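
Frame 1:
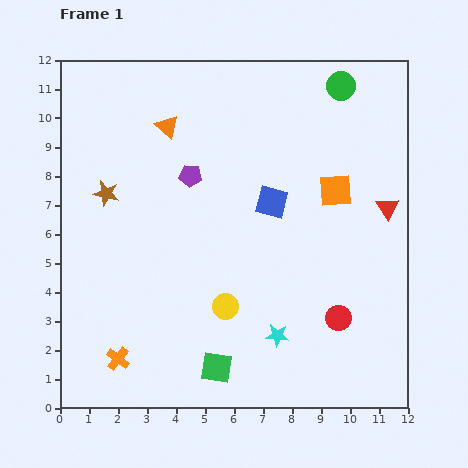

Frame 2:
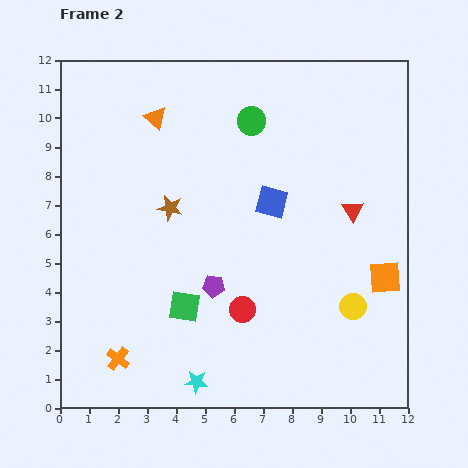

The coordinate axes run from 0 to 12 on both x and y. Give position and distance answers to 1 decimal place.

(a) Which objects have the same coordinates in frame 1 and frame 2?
the blue square, the orange cross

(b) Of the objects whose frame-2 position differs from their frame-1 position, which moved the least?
the orange triangle

(moved 0.5)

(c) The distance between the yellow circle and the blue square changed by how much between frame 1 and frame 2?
+0.7

Distance in frame 1: 3.9. Distance in frame 2: 4.6.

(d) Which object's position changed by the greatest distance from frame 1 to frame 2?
the yellow circle

(moved 4.4; next 3.9)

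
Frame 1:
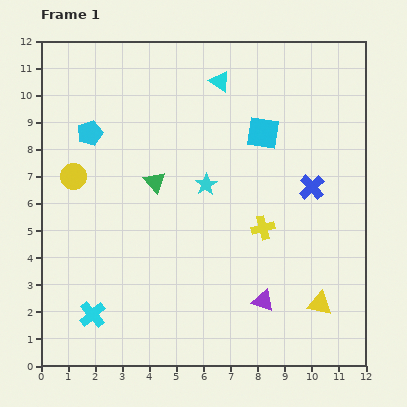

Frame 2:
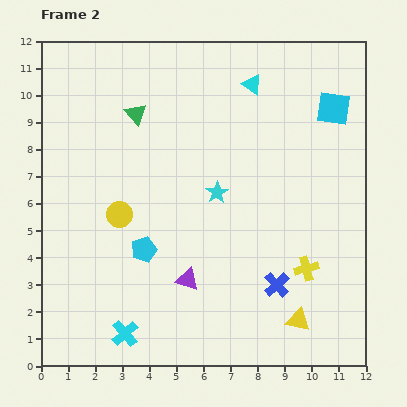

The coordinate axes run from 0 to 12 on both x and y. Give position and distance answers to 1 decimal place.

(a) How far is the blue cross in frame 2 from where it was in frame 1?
3.8

The blue cross moved from (10.0, 6.6) to (8.7, 3.0), a distance of √(1.3² + 3.6²) ≈ 3.8.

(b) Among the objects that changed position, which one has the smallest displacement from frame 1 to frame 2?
the cyan star

(moved 0.5)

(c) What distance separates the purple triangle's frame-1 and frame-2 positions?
2.9

The purple triangle moved from (8.2, 2.4) to (5.4, 3.2), a distance of √(2.8² + 0.8²) ≈ 2.9.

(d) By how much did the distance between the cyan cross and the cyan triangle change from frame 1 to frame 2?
+0.5

Distance in frame 1: 9.8. Distance in frame 2: 10.3.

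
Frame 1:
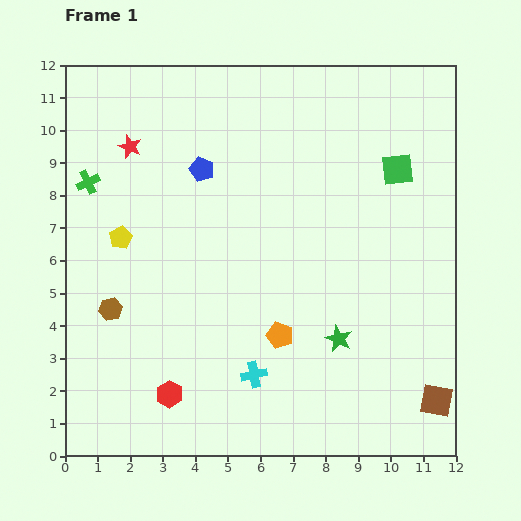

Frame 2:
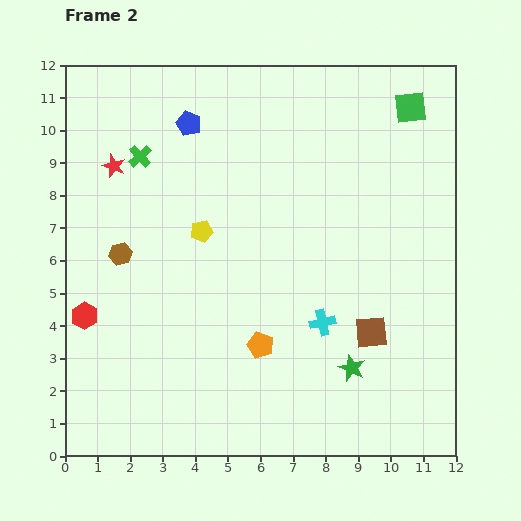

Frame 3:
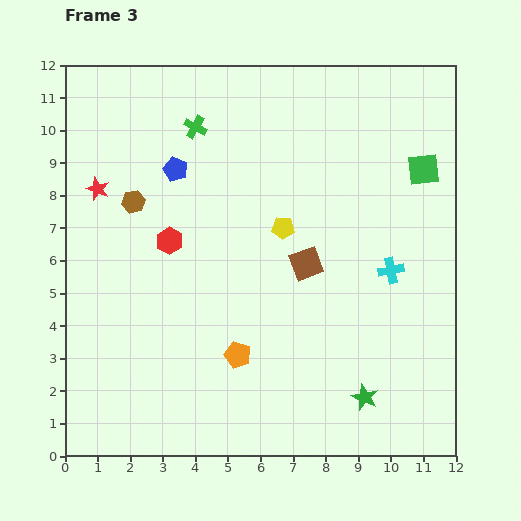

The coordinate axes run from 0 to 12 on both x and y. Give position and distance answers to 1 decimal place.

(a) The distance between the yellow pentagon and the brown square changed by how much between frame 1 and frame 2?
-4.8

Distance in frame 1: 10.9. Distance in frame 2: 6.1.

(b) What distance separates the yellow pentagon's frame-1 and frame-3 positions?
5.0

The yellow pentagon moved from (1.7, 6.7) to (6.7, 7.0), a distance of √(5.0² + 0.3²) ≈ 5.0.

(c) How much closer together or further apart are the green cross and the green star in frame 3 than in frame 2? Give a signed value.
+0.6

Distance in frame 2: 9.2. Distance in frame 3: 9.8.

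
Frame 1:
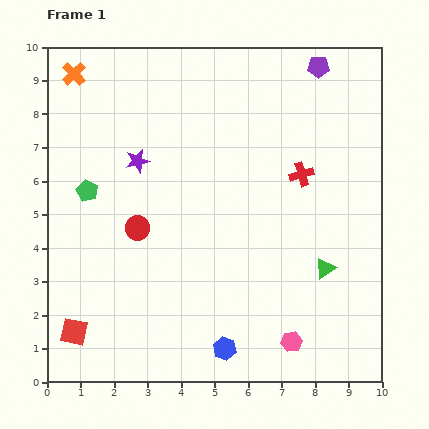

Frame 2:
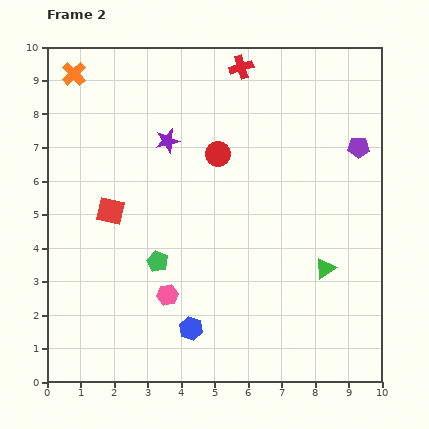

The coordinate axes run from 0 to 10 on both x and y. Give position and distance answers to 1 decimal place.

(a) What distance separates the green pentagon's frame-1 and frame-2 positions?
3.0

The green pentagon moved from (1.2, 5.7) to (3.3, 3.6), a distance of √(2.1² + 2.1²) ≈ 3.0.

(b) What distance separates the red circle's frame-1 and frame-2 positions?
3.3

The red circle moved from (2.7, 4.6) to (5.1, 6.8), a distance of √(2.4² + 2.2²) ≈ 3.3.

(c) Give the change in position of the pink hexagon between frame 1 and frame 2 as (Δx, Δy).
(-3.7, 1.4)

The pink hexagon was at (7.3, 1.2) in frame 1 and (3.6, 2.6) in frame 2.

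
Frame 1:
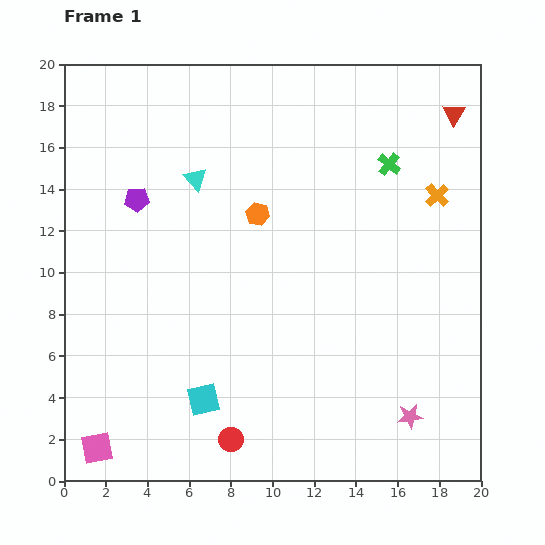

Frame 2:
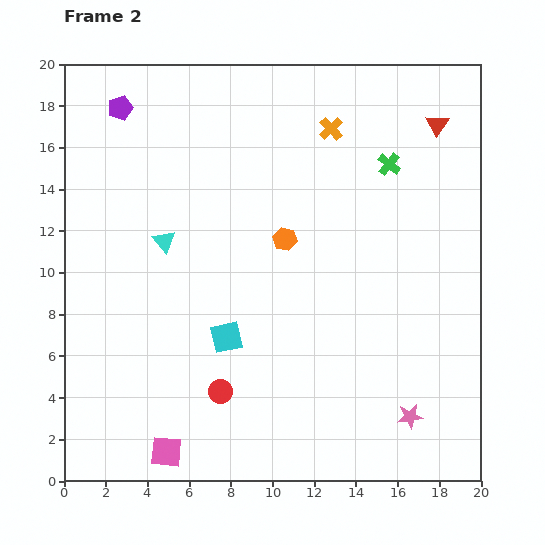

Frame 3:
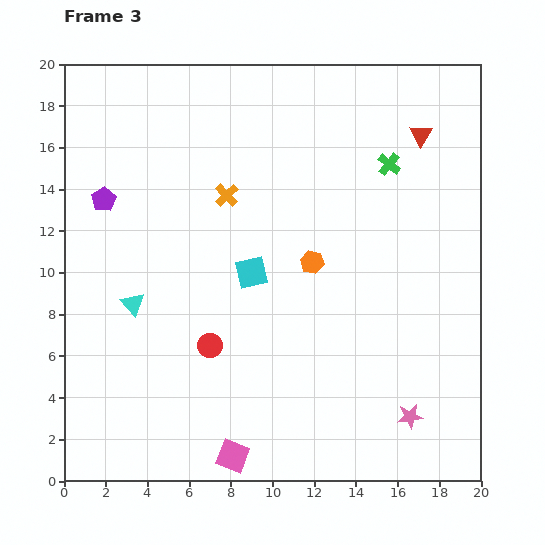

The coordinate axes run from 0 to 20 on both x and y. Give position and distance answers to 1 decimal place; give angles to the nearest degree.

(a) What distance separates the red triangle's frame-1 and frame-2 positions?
0.9

The red triangle moved from (18.7, 17.6) to (17.9, 17.1), a distance of √(0.8² + 0.5²) ≈ 0.9.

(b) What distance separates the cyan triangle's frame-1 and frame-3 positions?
6.7

The cyan triangle moved from (6.3, 14.5) to (3.3, 8.5), a distance of √(3.0² + 6.0²) ≈ 6.7.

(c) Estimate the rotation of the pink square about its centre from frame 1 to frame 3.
32° clockwise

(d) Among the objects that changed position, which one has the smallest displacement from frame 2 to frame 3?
the red triangle

(moved 0.9)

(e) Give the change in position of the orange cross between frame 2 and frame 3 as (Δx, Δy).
(-5.0, -3.2)

The orange cross was at (12.8, 16.9) in frame 2 and (7.8, 13.7) in frame 3.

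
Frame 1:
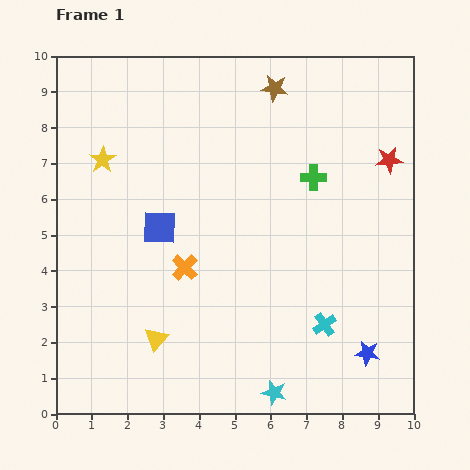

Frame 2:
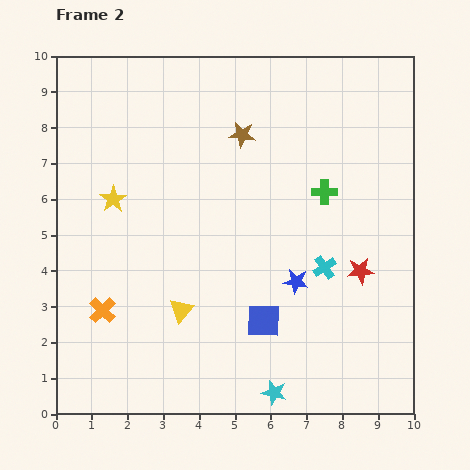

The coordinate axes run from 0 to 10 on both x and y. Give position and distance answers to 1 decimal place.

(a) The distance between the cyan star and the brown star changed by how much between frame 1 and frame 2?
-1.2

Distance in frame 1: 8.5. Distance in frame 2: 7.3.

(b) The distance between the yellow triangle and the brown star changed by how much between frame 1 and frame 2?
-2.5

Distance in frame 1: 7.7. Distance in frame 2: 5.2.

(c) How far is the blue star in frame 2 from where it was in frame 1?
2.8

The blue star moved from (8.7, 1.7) to (6.7, 3.7), a distance of √(2.0² + 2.0²) ≈ 2.8.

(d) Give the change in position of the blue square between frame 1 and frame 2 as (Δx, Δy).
(2.9, -2.6)

The blue square was at (2.9, 5.2) in frame 1 and (5.8, 2.6) in frame 2.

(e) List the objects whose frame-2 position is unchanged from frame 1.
the cyan star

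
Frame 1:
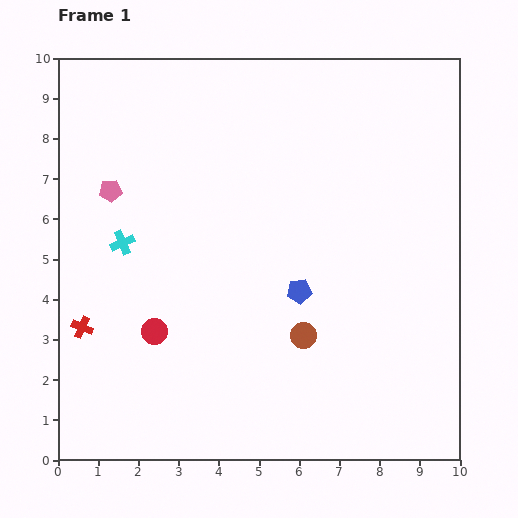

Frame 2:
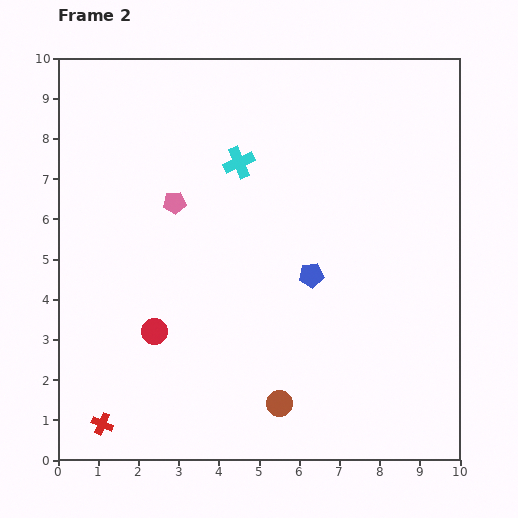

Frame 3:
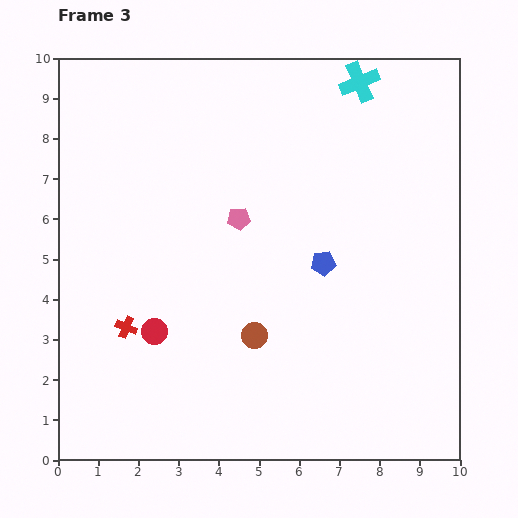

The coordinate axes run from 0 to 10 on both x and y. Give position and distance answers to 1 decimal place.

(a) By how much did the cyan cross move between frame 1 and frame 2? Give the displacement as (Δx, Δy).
(2.9, 2.0)

The cyan cross was at (1.6, 5.4) in frame 1 and (4.5, 7.4) in frame 2.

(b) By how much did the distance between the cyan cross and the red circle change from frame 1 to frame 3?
+5.7

Distance in frame 1: 2.3. Distance in frame 3: 8.0.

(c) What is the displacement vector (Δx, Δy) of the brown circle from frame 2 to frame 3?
(-0.6, 1.7)

The brown circle was at (5.5, 1.4) in frame 2 and (4.9, 3.1) in frame 3.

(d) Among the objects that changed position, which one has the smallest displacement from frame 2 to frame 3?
the blue pentagon

(moved 0.4)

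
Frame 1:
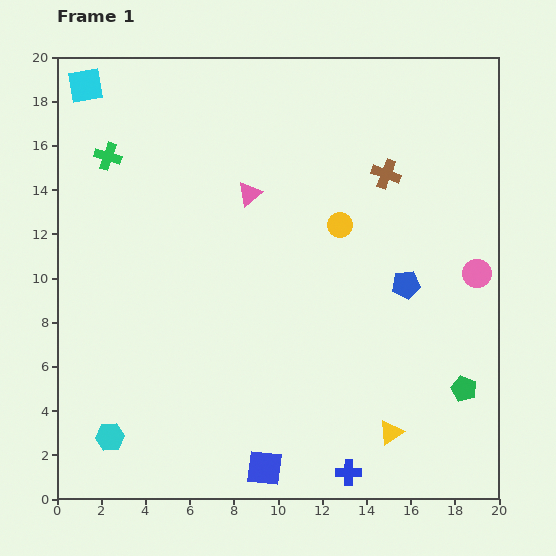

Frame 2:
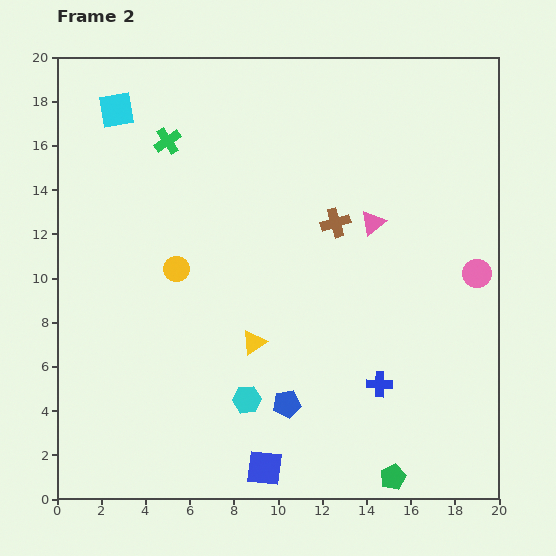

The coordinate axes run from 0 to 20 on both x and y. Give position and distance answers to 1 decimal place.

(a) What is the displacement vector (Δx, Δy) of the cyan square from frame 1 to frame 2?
(1.4, -1.1)

The cyan square was at (1.3, 18.7) in frame 1 and (2.7, 17.6) in frame 2.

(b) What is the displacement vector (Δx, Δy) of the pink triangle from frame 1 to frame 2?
(5.6, -1.3)

The pink triangle was at (8.7, 13.8) in frame 1 and (14.3, 12.5) in frame 2.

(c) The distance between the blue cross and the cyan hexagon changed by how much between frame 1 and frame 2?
-4.9

Distance in frame 1: 10.9. Distance in frame 2: 6.0.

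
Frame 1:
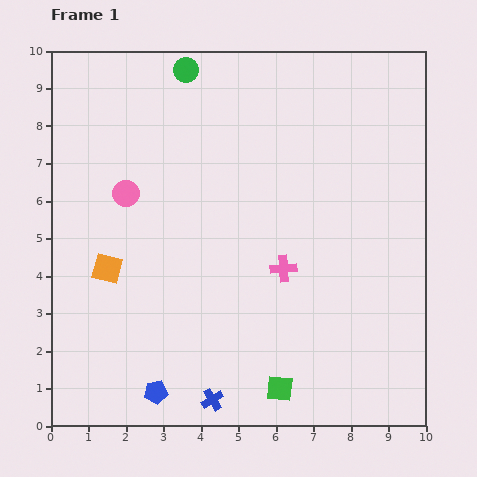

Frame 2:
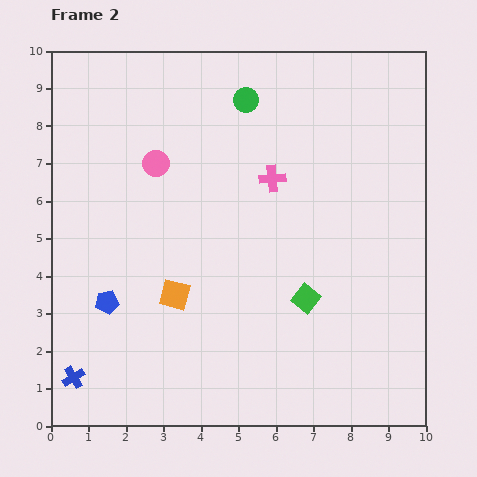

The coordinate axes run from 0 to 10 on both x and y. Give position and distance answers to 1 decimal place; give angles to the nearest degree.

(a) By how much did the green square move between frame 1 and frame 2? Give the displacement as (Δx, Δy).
(0.7, 2.4)

The green square was at (6.1, 1.0) in frame 1 and (6.8, 3.4) in frame 2.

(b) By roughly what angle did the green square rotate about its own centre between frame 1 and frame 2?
32° clockwise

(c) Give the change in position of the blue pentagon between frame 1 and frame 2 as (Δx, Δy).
(-1.3, 2.4)

The blue pentagon was at (2.8, 0.9) in frame 1 and (1.5, 3.3) in frame 2.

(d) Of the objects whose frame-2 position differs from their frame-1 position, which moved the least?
the pink circle

(moved 1.1)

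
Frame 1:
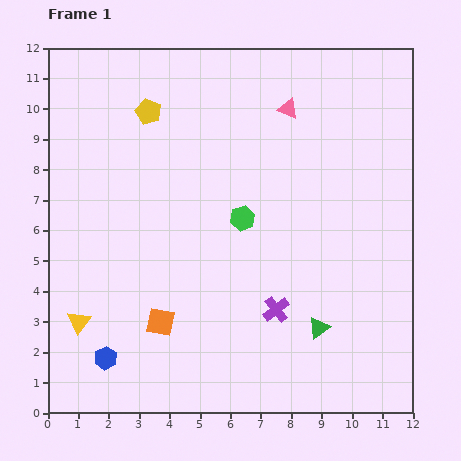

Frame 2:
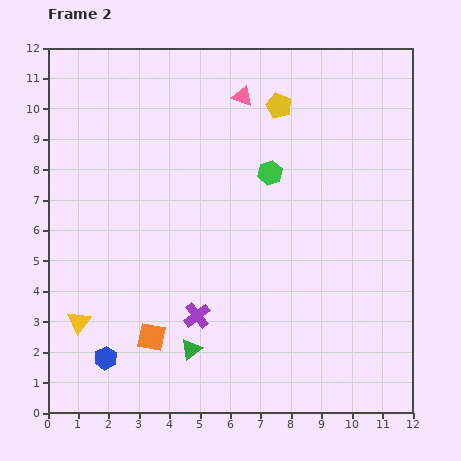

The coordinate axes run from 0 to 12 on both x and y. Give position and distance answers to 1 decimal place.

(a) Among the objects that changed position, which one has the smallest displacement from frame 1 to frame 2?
the orange square

(moved 0.6)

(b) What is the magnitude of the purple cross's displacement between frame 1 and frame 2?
2.6

The purple cross moved from (7.5, 3.4) to (4.9, 3.2), a distance of √(2.6² + 0.2²) ≈ 2.6.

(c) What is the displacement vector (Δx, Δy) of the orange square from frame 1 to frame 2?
(-0.3, -0.5)

The orange square was at (3.7, 3.0) in frame 1 and (3.4, 2.5) in frame 2.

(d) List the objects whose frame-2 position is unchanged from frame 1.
the yellow triangle, the blue hexagon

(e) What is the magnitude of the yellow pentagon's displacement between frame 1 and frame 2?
4.3

The yellow pentagon moved from (3.3, 9.9) to (7.6, 10.1), a distance of √(4.3² + 0.2²) ≈ 4.3.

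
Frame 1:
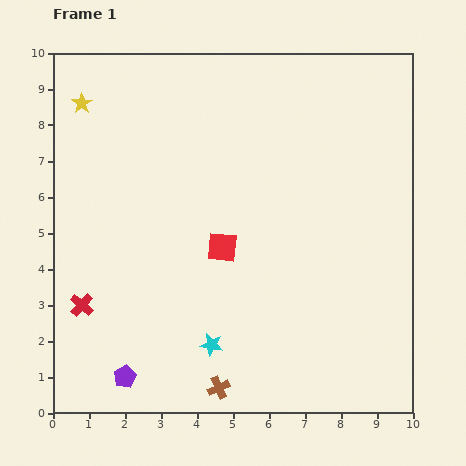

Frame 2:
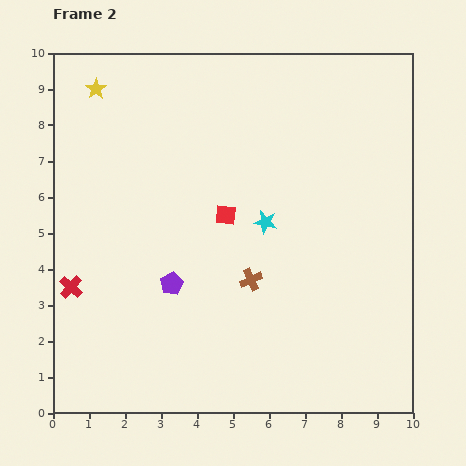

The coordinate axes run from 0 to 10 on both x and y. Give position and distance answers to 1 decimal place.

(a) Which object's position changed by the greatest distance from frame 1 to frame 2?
the cyan star

(moved 3.7; next 3.1)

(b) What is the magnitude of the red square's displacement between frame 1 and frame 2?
0.9

The red square moved from (4.7, 4.6) to (4.8, 5.5), a distance of √(0.1² + 0.9²) ≈ 0.9.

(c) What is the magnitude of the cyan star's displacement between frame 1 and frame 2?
3.7

The cyan star moved from (4.4, 1.9) to (5.9, 5.3), a distance of √(1.5² + 3.4²) ≈ 3.7.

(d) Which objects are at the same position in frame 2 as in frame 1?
none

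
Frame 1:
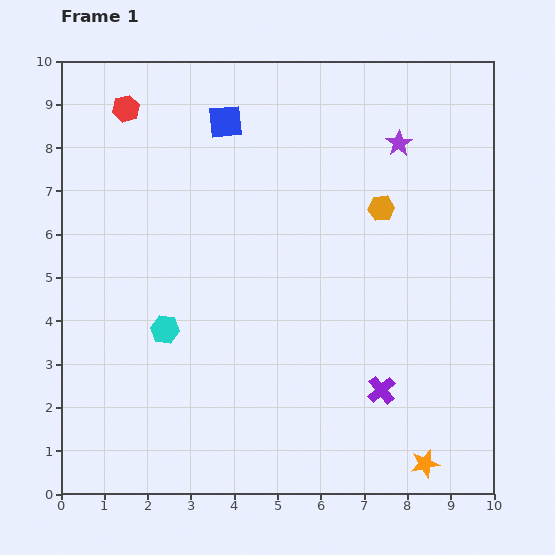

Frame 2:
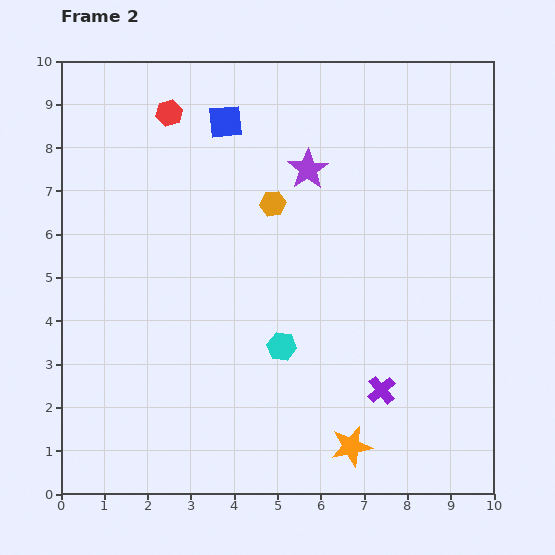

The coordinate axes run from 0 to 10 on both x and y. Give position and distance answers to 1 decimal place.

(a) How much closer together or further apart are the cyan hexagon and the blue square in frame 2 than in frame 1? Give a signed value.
+0.4

Distance in frame 1: 5.0. Distance in frame 2: 5.4.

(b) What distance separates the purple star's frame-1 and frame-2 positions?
2.2

The purple star moved from (7.8, 8.1) to (5.7, 7.5), a distance of √(2.1² + 0.6²) ≈ 2.2.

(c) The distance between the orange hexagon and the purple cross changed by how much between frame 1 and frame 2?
+0.8

Distance in frame 1: 4.2. Distance in frame 2: 5.0.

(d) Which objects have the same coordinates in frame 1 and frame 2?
the blue square, the purple cross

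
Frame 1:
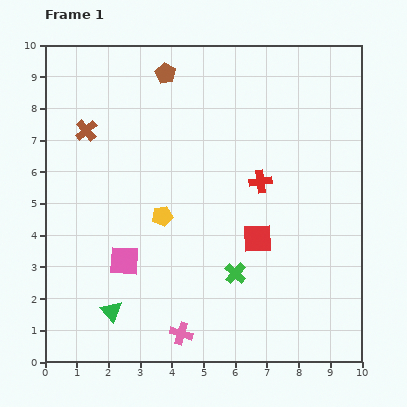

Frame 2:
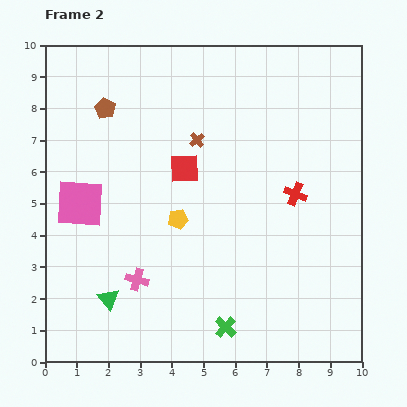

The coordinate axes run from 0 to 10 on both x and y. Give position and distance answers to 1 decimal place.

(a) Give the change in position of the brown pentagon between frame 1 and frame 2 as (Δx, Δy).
(-1.9, -1.1)

The brown pentagon was at (3.8, 9.1) in frame 1 and (1.9, 8.0) in frame 2.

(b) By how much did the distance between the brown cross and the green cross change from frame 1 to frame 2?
-0.5

Distance in frame 1: 6.5. Distance in frame 2: 6.0.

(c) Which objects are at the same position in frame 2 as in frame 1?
none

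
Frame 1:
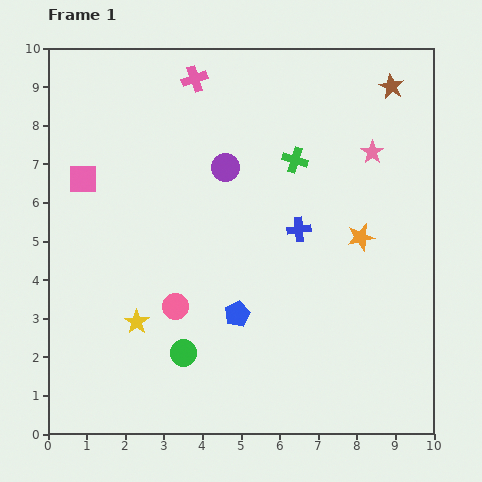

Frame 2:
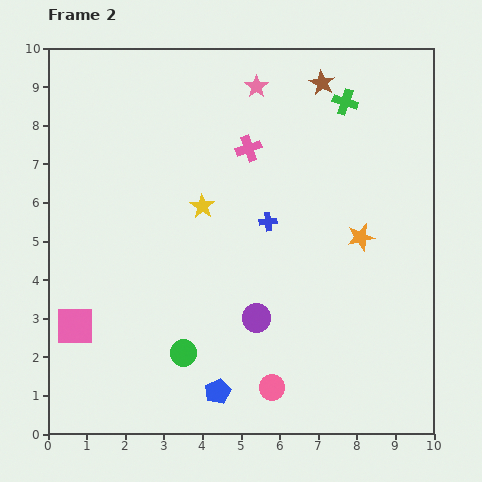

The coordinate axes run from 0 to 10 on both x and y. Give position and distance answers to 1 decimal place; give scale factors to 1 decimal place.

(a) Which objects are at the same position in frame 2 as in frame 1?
the orange star, the green circle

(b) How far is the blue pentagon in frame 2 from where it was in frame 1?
2.1

The blue pentagon moved from (4.9, 3.1) to (4.4, 1.1), a distance of √(0.5² + 2.0²) ≈ 2.1.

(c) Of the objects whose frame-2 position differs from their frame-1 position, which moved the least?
the blue cross

(moved 0.8)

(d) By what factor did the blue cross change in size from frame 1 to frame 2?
0.7×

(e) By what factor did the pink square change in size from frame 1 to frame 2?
1.3×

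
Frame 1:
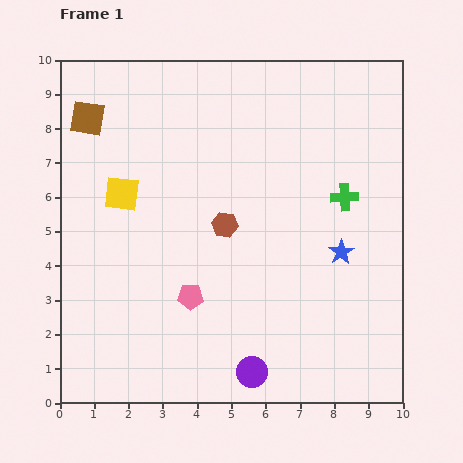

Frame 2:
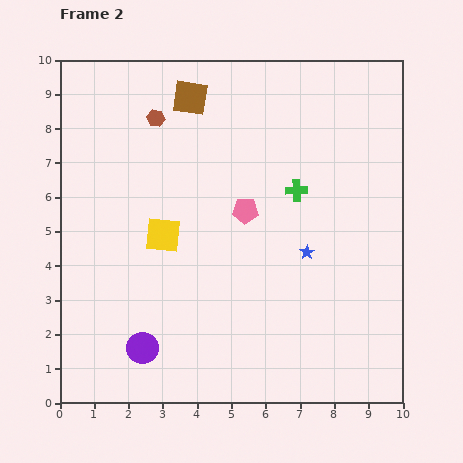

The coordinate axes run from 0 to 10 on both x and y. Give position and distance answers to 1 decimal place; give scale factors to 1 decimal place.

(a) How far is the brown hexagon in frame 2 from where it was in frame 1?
3.7

The brown hexagon moved from (4.8, 5.2) to (2.8, 8.3), a distance of √(2.0² + 3.1²) ≈ 3.7.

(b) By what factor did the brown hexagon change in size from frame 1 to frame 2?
0.7×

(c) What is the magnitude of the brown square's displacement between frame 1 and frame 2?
3.1

The brown square moved from (0.8, 8.3) to (3.8, 8.9), a distance of √(3.0² + 0.6²) ≈ 3.1.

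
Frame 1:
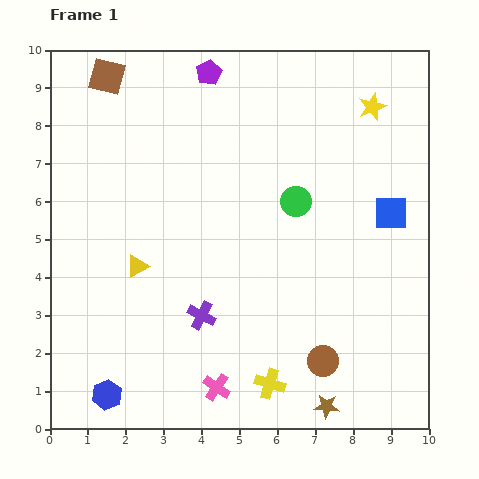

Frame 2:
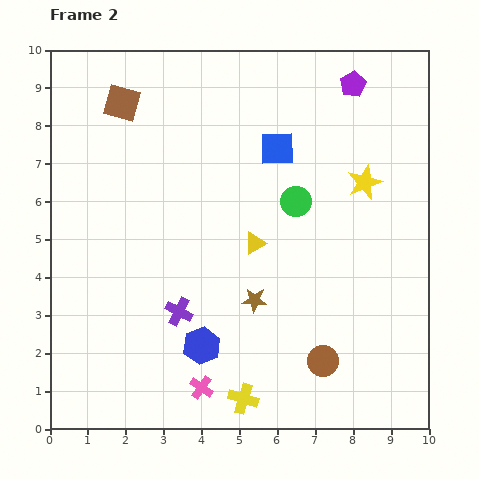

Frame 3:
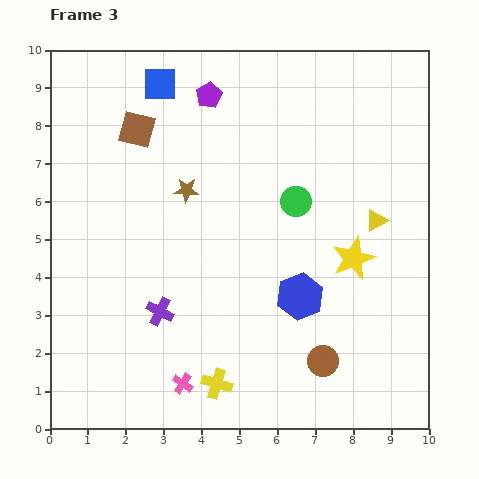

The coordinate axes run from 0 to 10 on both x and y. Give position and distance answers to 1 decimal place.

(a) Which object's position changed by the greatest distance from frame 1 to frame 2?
the purple pentagon

(moved 3.8; next 3.4)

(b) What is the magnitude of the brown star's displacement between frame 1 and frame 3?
6.8

The brown star moved from (7.3, 0.6) to (3.6, 6.3), a distance of √(3.7² + 5.7²) ≈ 6.8.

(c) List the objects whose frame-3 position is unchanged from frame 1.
the green circle, the brown circle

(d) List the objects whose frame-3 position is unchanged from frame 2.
the green circle, the brown circle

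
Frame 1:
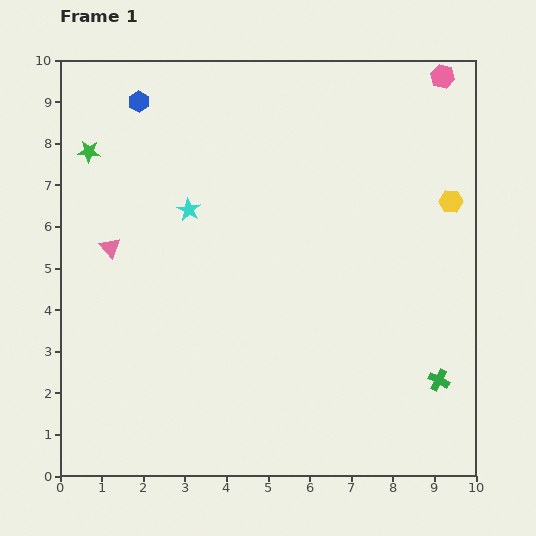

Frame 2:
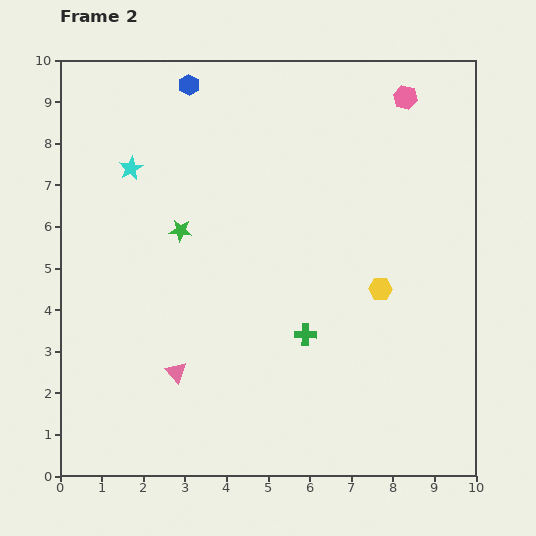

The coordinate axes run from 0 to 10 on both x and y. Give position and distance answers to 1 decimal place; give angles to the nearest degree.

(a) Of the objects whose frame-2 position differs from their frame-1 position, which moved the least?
the pink hexagon

(moved 1.0)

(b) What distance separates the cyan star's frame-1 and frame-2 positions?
1.7

The cyan star moved from (3.1, 6.4) to (1.7, 7.4), a distance of √(1.4² + 1.0²) ≈ 1.7.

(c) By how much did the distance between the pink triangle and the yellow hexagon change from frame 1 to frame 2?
-3.0

Distance in frame 1: 8.3. Distance in frame 2: 5.3.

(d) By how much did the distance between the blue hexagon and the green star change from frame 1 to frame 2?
+1.8

Distance in frame 1: 1.7. Distance in frame 2: 3.5.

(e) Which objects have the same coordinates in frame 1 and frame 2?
none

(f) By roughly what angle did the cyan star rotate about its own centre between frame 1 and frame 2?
15° clockwise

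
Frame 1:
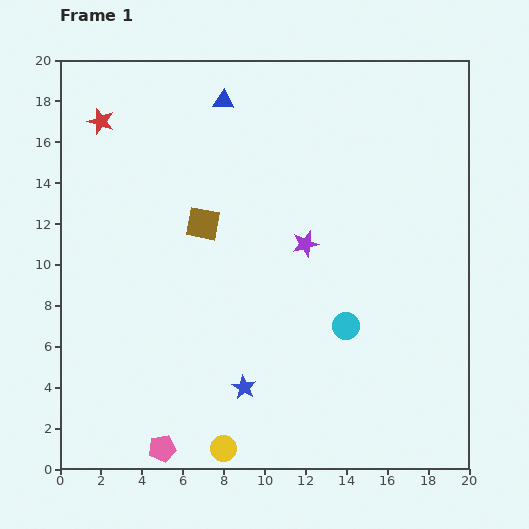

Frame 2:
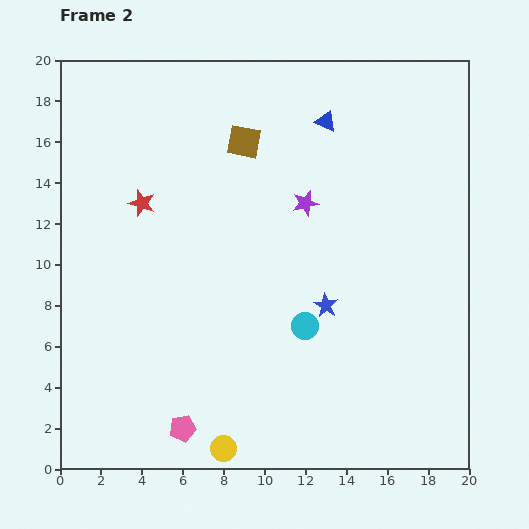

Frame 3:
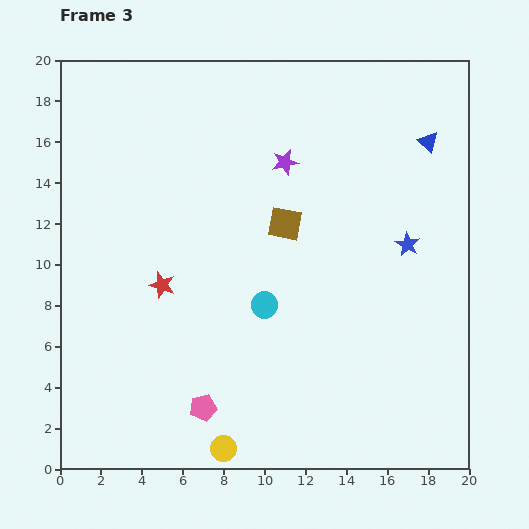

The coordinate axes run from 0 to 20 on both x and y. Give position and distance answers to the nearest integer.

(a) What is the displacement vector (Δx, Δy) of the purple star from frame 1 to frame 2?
(0, 2)

The purple star was at (12, 11) in frame 1 and (12, 13) in frame 2.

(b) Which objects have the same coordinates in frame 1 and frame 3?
the yellow circle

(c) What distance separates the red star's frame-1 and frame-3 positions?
9

The red star moved from (2, 17) to (5, 9), a distance of √(3² + 8²) ≈ 9.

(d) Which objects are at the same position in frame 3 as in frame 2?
the yellow circle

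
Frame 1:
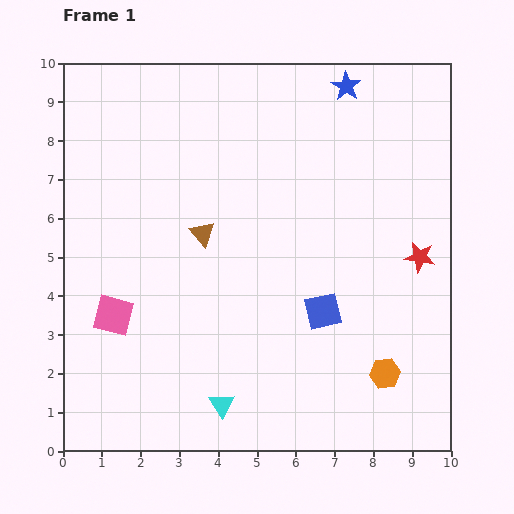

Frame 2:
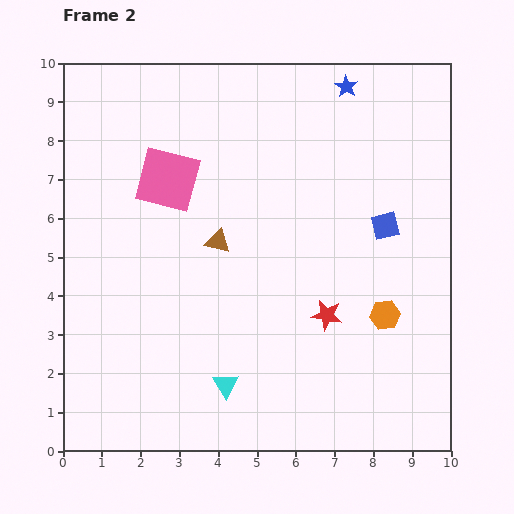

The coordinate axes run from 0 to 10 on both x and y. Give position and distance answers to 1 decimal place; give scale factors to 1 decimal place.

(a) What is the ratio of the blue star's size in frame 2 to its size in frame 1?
0.8×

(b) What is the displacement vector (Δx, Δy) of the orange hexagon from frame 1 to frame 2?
(0.0, 1.5)

The orange hexagon was at (8.3, 2.0) in frame 1 and (8.3, 3.5) in frame 2.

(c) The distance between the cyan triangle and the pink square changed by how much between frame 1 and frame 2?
+1.9

Distance in frame 1: 3.6. Distance in frame 2: 5.5.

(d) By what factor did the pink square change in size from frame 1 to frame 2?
1.6×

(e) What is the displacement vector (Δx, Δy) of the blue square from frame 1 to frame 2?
(1.6, 2.2)

The blue square was at (6.7, 3.6) in frame 1 and (8.3, 5.8) in frame 2.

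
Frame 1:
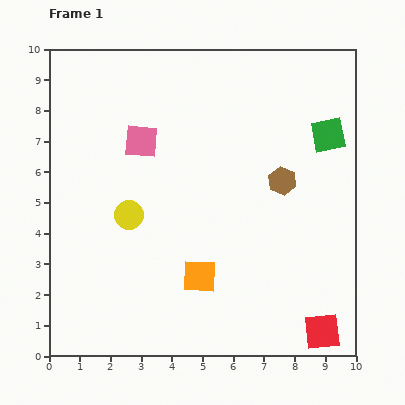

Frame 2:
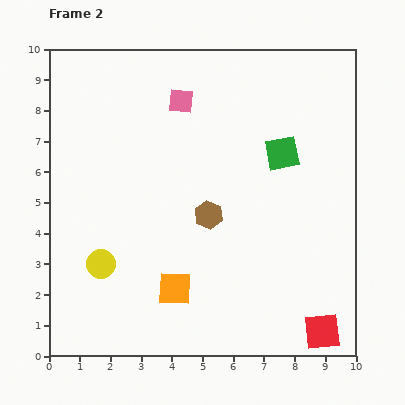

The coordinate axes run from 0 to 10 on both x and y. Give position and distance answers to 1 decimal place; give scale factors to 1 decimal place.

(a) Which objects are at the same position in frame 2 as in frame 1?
the red square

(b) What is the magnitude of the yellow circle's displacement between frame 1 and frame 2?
1.8

The yellow circle moved from (2.6, 4.6) to (1.7, 3.0), a distance of √(0.9² + 1.6²) ≈ 1.8.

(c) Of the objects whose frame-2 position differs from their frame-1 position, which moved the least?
the orange square

(moved 0.9)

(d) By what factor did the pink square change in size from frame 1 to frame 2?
0.7×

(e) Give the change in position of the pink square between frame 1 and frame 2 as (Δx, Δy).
(1.3, 1.3)

The pink square was at (3.0, 7.0) in frame 1 and (4.3, 8.3) in frame 2.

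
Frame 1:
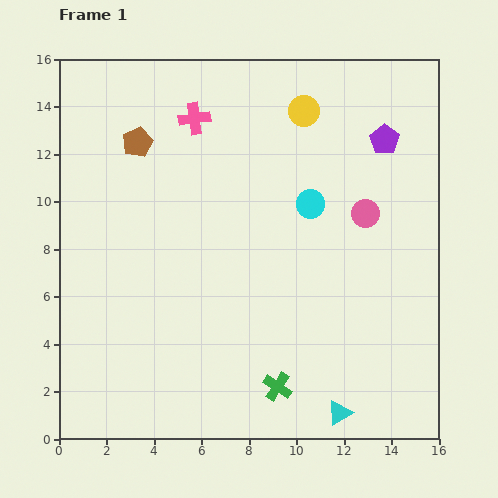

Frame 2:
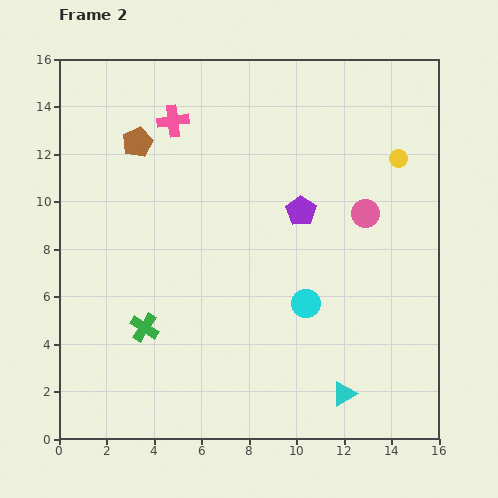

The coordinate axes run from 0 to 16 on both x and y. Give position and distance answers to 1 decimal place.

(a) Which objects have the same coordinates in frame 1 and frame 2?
the brown pentagon, the pink circle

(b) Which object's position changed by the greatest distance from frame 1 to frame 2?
the green cross

(moved 6.1; next 4.6)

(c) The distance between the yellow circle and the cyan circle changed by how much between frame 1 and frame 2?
+3.3

Distance in frame 1: 3.9. Distance in frame 2: 7.2.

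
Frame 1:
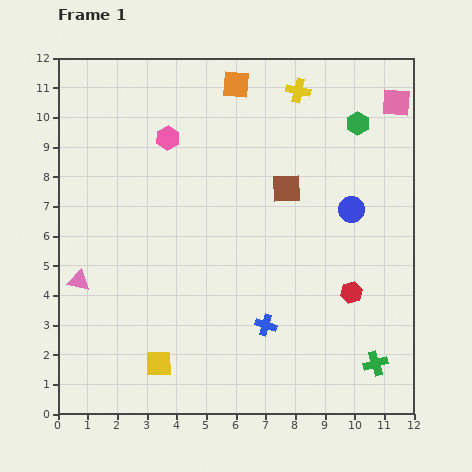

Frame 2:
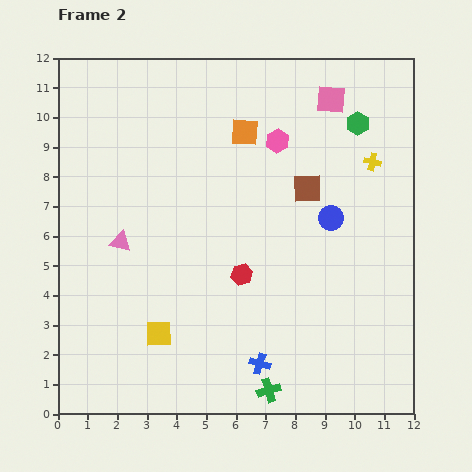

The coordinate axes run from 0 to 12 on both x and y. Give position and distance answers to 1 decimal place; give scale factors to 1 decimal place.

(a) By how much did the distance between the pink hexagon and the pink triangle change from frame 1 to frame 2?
+0.6

Distance in frame 1: 5.7. Distance in frame 2: 6.3.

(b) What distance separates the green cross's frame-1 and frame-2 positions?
3.7

The green cross moved from (10.7, 1.7) to (7.1, 0.8), a distance of √(3.6² + 0.9²) ≈ 3.7.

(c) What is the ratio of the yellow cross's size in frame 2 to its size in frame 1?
0.7×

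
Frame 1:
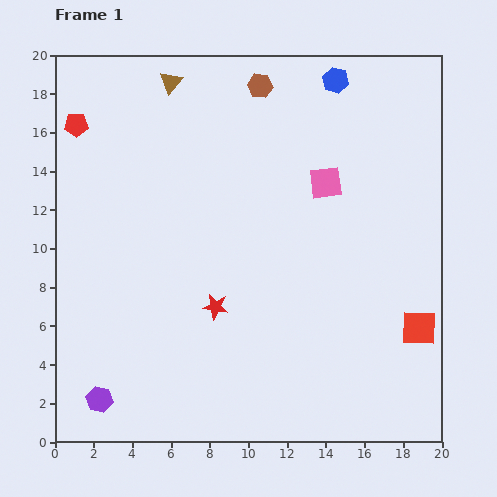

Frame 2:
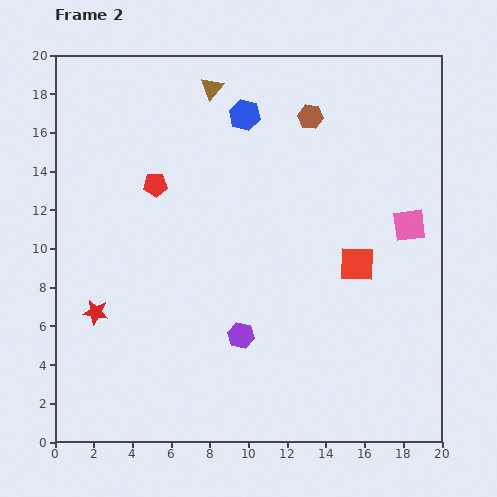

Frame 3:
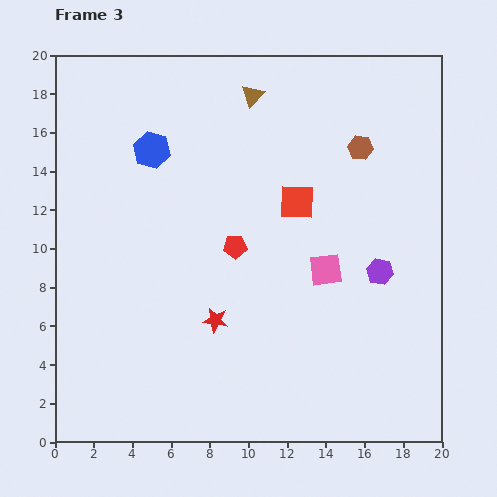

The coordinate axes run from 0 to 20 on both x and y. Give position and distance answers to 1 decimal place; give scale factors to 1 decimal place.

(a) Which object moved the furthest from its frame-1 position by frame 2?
the purple hexagon

(moved 8.0; next 6.2)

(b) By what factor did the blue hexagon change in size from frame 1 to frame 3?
1.4×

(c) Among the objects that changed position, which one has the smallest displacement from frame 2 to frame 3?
the brown triangle

(moved 2.1)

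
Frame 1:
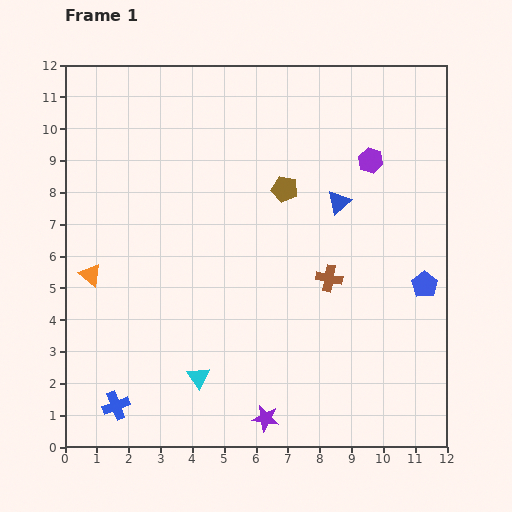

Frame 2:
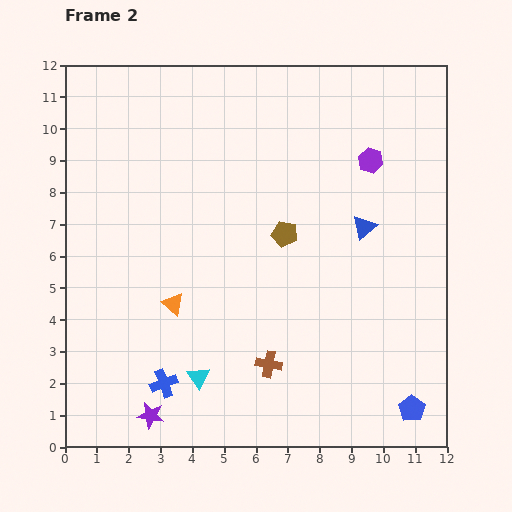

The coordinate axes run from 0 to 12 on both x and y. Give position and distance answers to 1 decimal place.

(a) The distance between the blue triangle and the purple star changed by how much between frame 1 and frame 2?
+1.7

Distance in frame 1: 7.2. Distance in frame 2: 8.9.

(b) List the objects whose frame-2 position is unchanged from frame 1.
the cyan triangle, the purple hexagon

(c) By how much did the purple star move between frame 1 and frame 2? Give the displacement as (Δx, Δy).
(-3.6, 0.1)

The purple star was at (6.3, 0.9) in frame 1 and (2.7, 1.0) in frame 2.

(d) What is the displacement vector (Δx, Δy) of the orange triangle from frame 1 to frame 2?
(2.6, -0.9)

The orange triangle was at (0.8, 5.4) in frame 1 and (3.4, 4.5) in frame 2.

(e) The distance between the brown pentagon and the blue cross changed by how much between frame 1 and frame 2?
-2.6

Distance in frame 1: 8.6. Distance in frame 2: 6.0.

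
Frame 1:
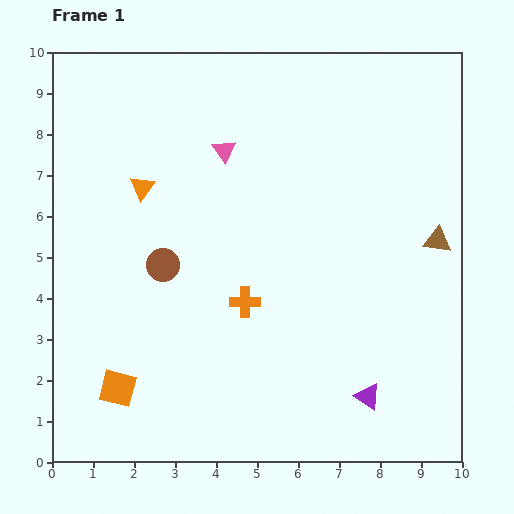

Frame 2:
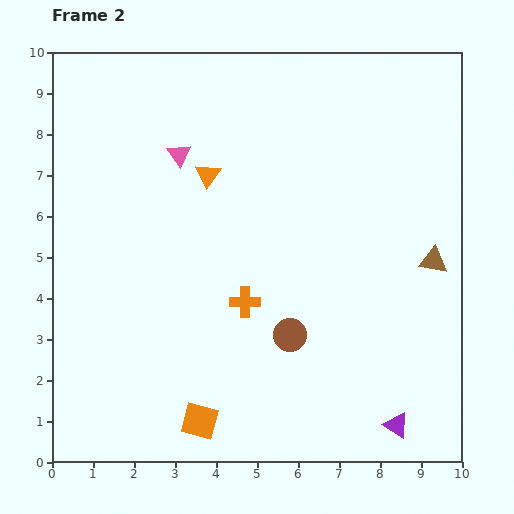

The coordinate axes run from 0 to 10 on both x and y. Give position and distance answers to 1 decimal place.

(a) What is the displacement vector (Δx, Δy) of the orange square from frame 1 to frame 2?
(2.0, -0.8)

The orange square was at (1.6, 1.8) in frame 1 and (3.6, 1.0) in frame 2.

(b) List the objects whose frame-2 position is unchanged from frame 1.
the orange cross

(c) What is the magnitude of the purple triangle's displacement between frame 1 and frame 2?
1.0

The purple triangle moved from (7.7, 1.6) to (8.4, 0.9), a distance of √(0.7² + 0.7²) ≈ 1.0.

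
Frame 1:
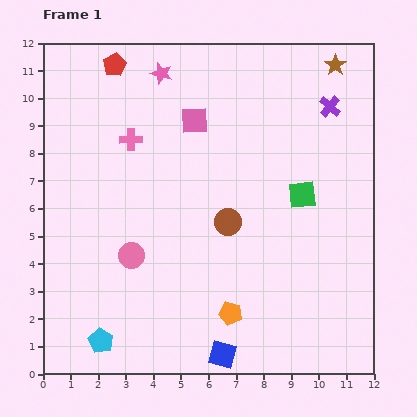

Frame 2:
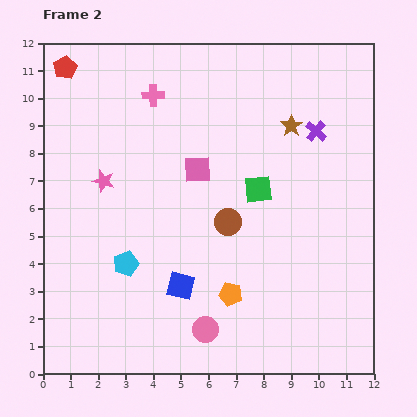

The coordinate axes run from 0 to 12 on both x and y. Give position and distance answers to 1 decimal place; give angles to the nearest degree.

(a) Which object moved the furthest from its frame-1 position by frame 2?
the pink star

(moved 4.4; next 3.8)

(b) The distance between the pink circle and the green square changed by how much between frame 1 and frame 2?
-1.2

Distance in frame 1: 6.6. Distance in frame 2: 5.4.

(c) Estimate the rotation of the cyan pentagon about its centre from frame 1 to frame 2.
24° clockwise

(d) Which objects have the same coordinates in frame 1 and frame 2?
the brown circle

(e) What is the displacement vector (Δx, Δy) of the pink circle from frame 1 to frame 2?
(2.7, -2.7)

The pink circle was at (3.2, 4.3) in frame 1 and (5.9, 1.6) in frame 2.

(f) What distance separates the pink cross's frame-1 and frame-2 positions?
1.8

The pink cross moved from (3.2, 8.5) to (4.0, 10.1), a distance of √(0.8² + 1.6²) ≈ 1.8.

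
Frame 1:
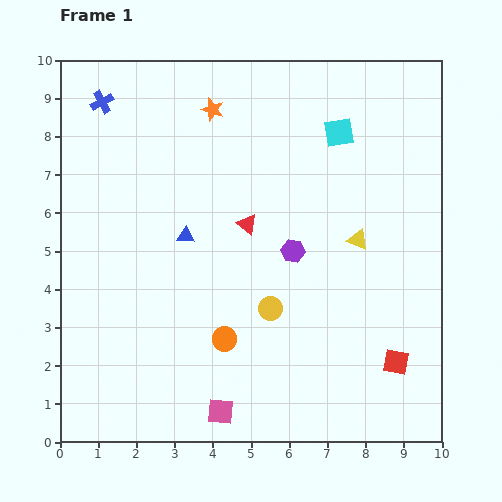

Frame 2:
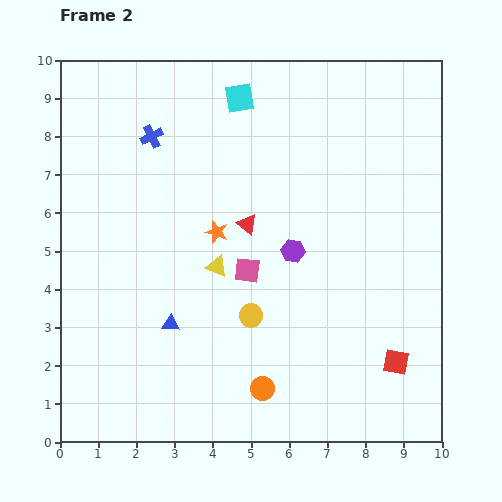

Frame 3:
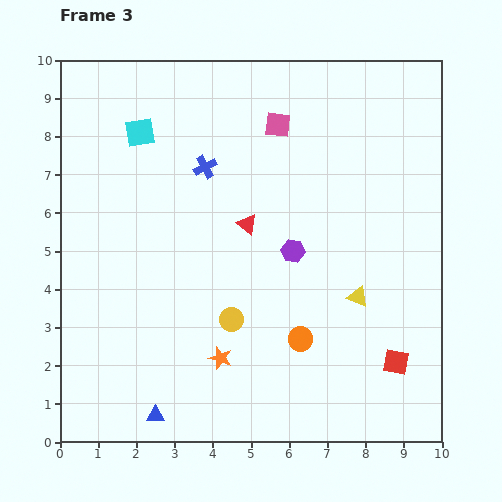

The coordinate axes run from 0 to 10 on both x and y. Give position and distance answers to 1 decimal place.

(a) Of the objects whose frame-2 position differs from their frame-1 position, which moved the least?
the yellow circle

(moved 0.5)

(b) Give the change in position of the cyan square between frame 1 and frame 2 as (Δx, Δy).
(-2.6, 0.9)

The cyan square was at (7.3, 8.1) in frame 1 and (4.7, 9.0) in frame 2.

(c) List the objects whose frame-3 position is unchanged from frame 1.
the red square, the purple hexagon, the red triangle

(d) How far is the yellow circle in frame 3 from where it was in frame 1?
1.0

The yellow circle moved from (5.5, 3.5) to (4.5, 3.2), a distance of √(1.0² + 0.3²) ≈ 1.0.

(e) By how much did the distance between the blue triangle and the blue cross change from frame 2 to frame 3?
+1.7

Distance in frame 2: 4.9. Distance in frame 3: 6.6.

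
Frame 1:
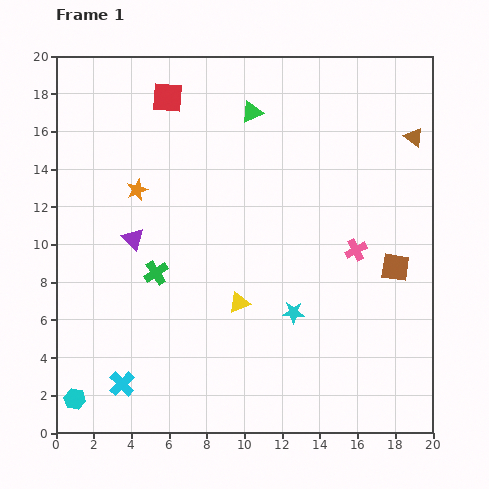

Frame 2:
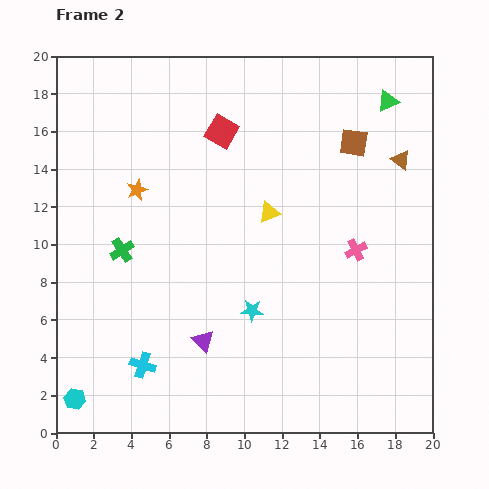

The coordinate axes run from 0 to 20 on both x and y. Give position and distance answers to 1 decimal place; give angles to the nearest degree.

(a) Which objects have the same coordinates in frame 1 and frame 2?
the pink cross, the cyan hexagon, the orange star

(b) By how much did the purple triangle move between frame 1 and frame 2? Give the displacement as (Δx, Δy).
(3.7, -5.4)

The purple triangle was at (4.1, 10.3) in frame 1 and (7.8, 4.9) in frame 2.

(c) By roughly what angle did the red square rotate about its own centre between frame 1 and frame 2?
27° clockwise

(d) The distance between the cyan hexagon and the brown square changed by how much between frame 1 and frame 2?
+1.7

Distance in frame 1: 18.4. Distance in frame 2: 20.1.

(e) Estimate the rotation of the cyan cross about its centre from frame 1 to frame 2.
29° counter-clockwise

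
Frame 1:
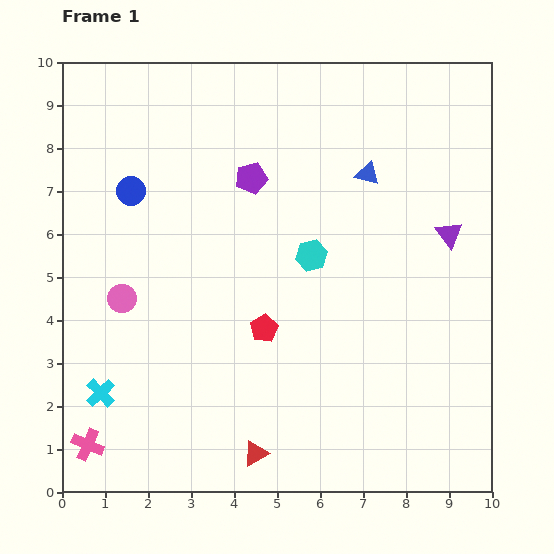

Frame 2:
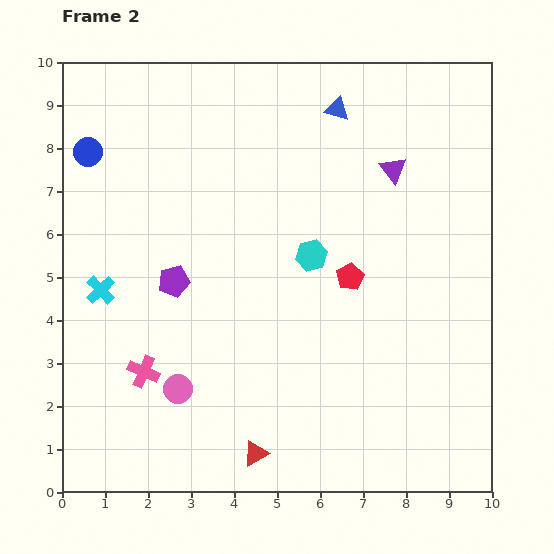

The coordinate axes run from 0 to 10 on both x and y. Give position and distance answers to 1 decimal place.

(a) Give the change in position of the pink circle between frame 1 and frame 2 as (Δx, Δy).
(1.3, -2.1)

The pink circle was at (1.4, 4.5) in frame 1 and (2.7, 2.4) in frame 2.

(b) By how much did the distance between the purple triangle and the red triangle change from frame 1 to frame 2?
+0.5

Distance in frame 1: 6.8. Distance in frame 2: 7.3.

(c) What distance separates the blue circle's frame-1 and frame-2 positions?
1.3

The blue circle moved from (1.6, 7.0) to (0.6, 7.9), a distance of √(1.0² + 0.9²) ≈ 1.3.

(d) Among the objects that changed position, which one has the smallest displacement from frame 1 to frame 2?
the blue circle

(moved 1.3)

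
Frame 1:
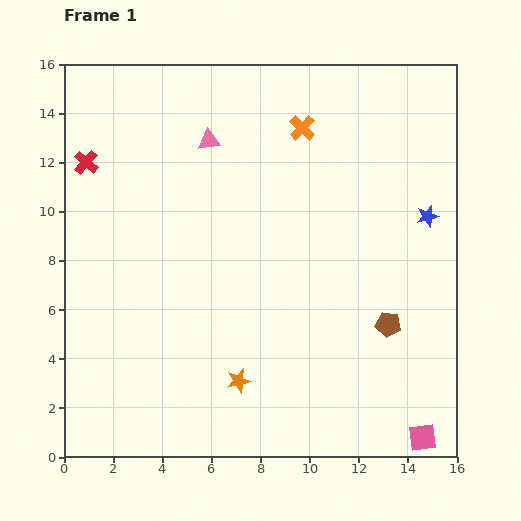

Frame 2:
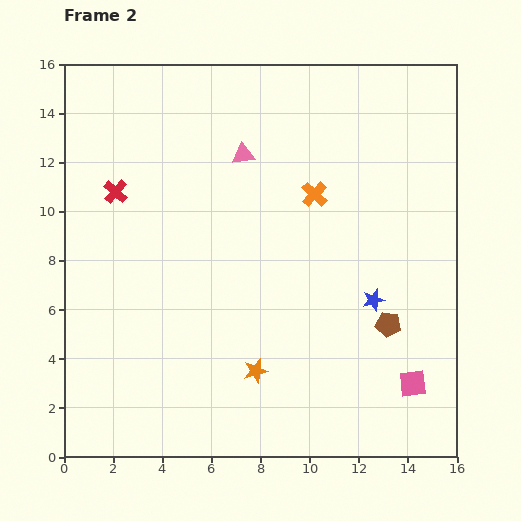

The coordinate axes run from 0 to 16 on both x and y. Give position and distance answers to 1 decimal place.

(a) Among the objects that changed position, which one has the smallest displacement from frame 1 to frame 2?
the orange star

(moved 0.8)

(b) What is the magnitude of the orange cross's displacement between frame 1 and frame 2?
2.7

The orange cross moved from (9.7, 13.4) to (10.2, 10.7), a distance of √(0.5² + 2.7²) ≈ 2.7.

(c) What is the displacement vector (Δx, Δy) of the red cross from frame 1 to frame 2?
(1.2, -1.2)

The red cross was at (0.9, 12.0) in frame 1 and (2.1, 10.8) in frame 2.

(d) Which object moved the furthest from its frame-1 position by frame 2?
the blue star

(moved 4.0; next 2.7)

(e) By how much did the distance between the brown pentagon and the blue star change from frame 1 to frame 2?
-3.5

Distance in frame 1: 4.7. Distance in frame 2: 1.2.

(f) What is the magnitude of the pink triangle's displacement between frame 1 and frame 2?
1.5

The pink triangle moved from (5.9, 12.9) to (7.3, 12.3), a distance of √(1.4² + 0.6²) ≈ 1.5.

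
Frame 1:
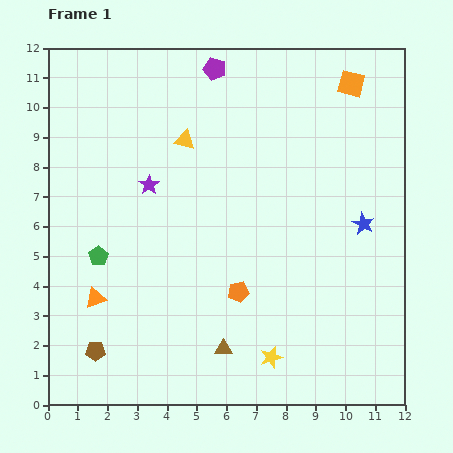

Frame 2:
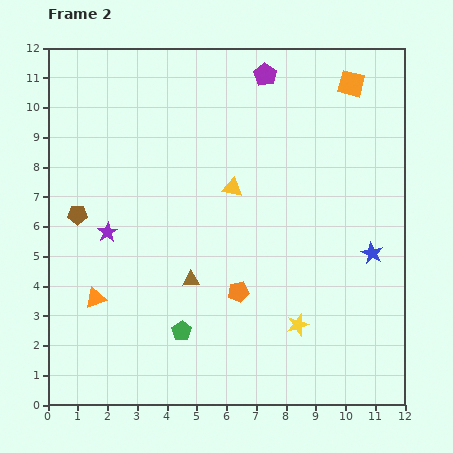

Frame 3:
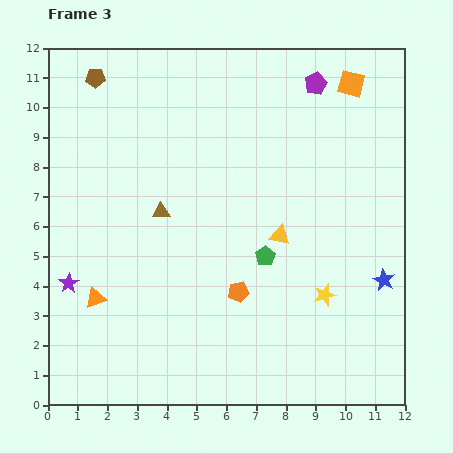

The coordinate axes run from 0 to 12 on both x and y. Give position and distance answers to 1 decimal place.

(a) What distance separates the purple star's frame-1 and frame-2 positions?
2.1

The purple star moved from (3.4, 7.4) to (2.0, 5.8), a distance of √(1.4² + 1.6²) ≈ 2.1.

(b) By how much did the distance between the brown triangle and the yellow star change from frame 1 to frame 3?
+4.6

Distance in frame 1: 1.6. Distance in frame 3: 6.2.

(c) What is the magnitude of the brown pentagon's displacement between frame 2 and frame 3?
4.6

The brown pentagon moved from (1.0, 6.4) to (1.6, 11.0), a distance of √(0.6² + 4.6²) ≈ 4.6.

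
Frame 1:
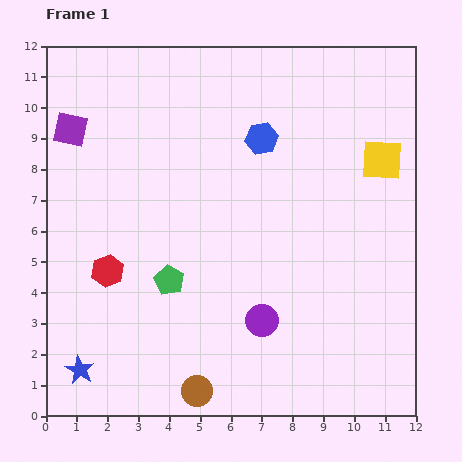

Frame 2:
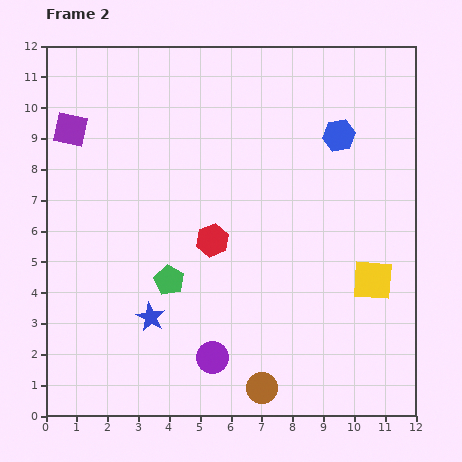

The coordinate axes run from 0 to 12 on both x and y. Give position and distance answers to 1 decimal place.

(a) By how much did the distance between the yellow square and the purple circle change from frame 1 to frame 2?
-0.7

Distance in frame 1: 6.5. Distance in frame 2: 5.8.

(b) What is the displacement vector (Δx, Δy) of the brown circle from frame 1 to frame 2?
(2.1, 0.1)

The brown circle was at (4.9, 0.8) in frame 1 and (7.0, 0.9) in frame 2.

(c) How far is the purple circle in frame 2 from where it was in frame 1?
2.0

The purple circle moved from (7.0, 3.1) to (5.4, 1.9), a distance of √(1.6² + 1.2²) ≈ 2.0.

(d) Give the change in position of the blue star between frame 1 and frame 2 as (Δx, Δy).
(2.3, 1.7)

The blue star was at (1.1, 1.5) in frame 1 and (3.4, 3.2) in frame 2.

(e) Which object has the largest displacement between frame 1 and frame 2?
the yellow square

(moved 3.9; next 3.5)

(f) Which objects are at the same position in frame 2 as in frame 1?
the purple square, the green pentagon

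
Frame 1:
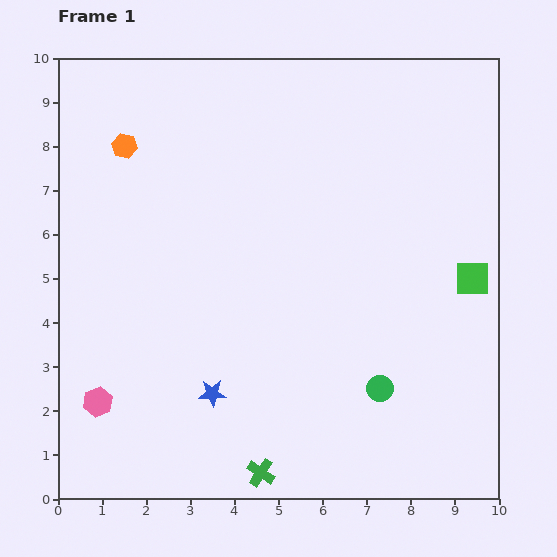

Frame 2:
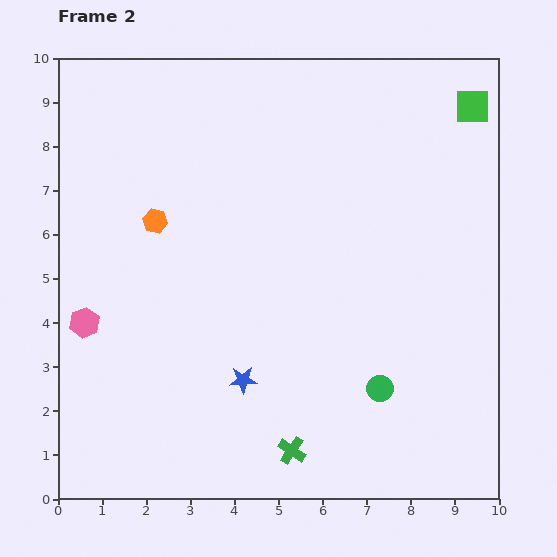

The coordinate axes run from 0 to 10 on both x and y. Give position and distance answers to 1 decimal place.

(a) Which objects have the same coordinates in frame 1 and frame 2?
the green circle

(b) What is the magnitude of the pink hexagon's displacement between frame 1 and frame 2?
1.8

The pink hexagon moved from (0.9, 2.2) to (0.6, 4.0), a distance of √(0.3² + 1.8²) ≈ 1.8.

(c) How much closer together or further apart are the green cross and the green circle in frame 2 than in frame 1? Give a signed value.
-0.9

Distance in frame 1: 3.3. Distance in frame 2: 2.4.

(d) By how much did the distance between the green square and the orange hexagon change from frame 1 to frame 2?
-0.8

Distance in frame 1: 8.5. Distance in frame 2: 7.7.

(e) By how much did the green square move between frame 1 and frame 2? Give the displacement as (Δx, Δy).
(0.0, 3.9)

The green square was at (9.4, 5.0) in frame 1 and (9.4, 8.9) in frame 2.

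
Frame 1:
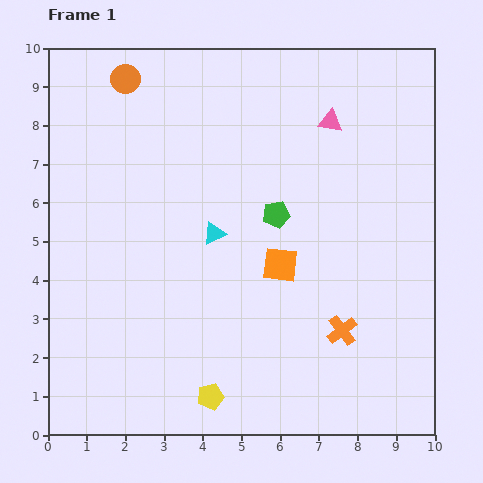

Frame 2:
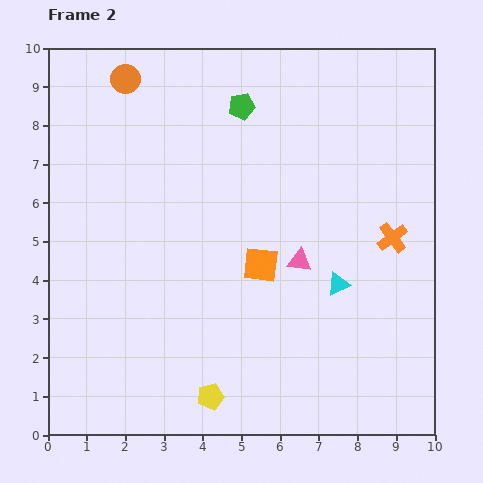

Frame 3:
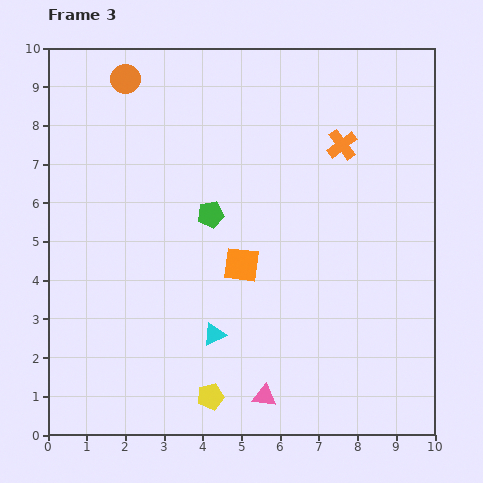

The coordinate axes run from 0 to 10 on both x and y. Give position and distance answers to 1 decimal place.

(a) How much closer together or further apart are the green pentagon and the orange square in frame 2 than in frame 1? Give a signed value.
+2.8

Distance in frame 1: 1.3. Distance in frame 2: 4.1.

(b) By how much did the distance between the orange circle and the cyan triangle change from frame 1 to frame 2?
+3.0

Distance in frame 1: 4.6. Distance in frame 2: 7.6.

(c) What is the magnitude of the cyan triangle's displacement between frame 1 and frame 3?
2.6

The cyan triangle moved from (4.3, 5.2) to (4.3, 2.6), a distance of √(0.0² + 2.6²) ≈ 2.6.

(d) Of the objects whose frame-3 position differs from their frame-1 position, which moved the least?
the orange square

(moved 1.0)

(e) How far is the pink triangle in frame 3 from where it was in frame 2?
3.6

The pink triangle moved from (6.5, 4.5) to (5.6, 1.0), a distance of √(0.9² + 3.5²) ≈ 3.6.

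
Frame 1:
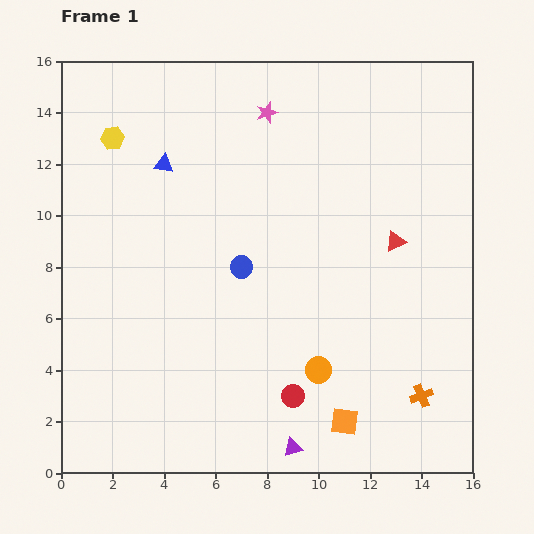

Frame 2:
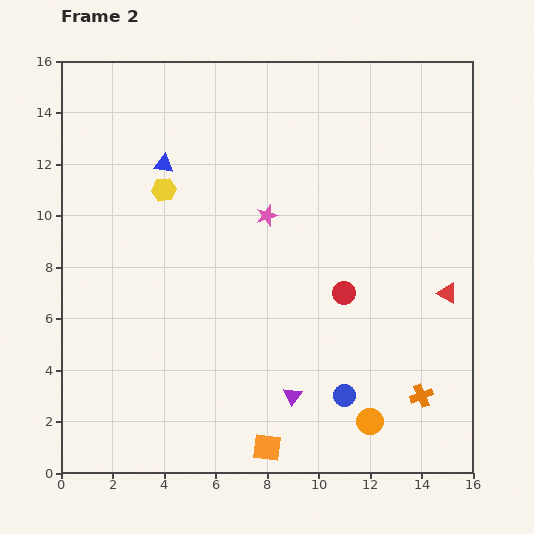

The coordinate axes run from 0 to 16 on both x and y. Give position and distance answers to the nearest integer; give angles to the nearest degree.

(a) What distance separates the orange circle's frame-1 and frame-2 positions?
3

The orange circle moved from (10, 4) to (12, 2), a distance of √(2² + 2²) ≈ 3.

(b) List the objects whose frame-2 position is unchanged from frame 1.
the orange cross, the blue triangle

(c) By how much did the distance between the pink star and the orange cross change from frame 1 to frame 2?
-4

Distance in frame 1: 13. Distance in frame 2: 9.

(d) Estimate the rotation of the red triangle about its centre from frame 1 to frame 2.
53° clockwise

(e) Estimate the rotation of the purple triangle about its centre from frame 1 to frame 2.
38° counter-clockwise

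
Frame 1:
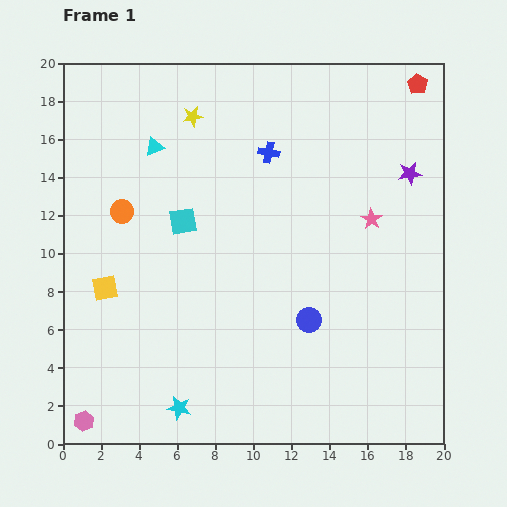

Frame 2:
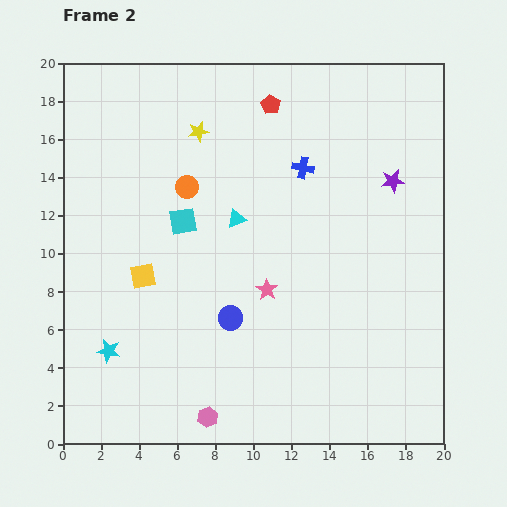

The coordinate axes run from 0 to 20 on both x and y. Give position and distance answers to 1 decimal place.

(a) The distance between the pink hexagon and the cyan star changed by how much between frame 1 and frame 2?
+1.3

Distance in frame 1: 5.0. Distance in frame 2: 6.3.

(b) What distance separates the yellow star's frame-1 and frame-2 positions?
0.9

The yellow star moved from (6.8, 17.2) to (7.1, 16.4), a distance of √(0.3² + 0.8²) ≈ 0.9.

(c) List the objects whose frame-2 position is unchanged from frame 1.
the cyan square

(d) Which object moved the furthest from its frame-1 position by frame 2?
the red pentagon

(moved 7.8; next 6.6)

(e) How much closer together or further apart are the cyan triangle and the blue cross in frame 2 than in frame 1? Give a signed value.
-1.6

Distance in frame 1: 6.0. Distance in frame 2: 4.4.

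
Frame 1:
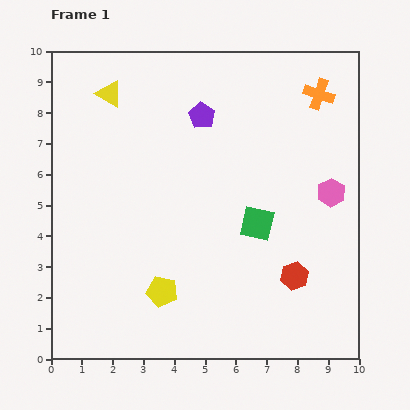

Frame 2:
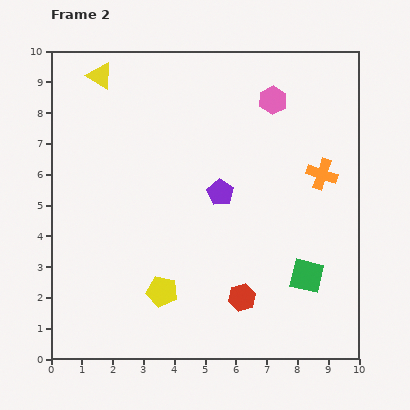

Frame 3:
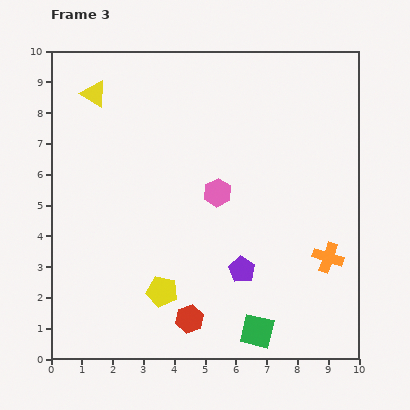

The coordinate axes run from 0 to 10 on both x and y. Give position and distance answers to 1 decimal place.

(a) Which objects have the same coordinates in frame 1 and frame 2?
the yellow pentagon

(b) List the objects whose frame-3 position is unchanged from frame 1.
the yellow pentagon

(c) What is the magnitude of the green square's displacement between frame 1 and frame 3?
3.5

The green square moved from (6.7, 4.4) to (6.7, 0.9), a distance of √(0.0² + 3.5²) ≈ 3.5.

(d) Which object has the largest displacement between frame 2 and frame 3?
the pink hexagon

(moved 3.5; next 2.7)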